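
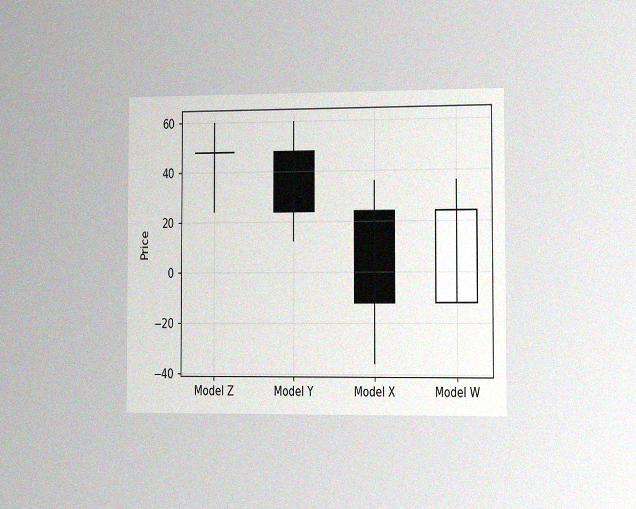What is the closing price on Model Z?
The chart is viewed slightly from the right, with some photo noise. The Model Z candle closes at 48.

48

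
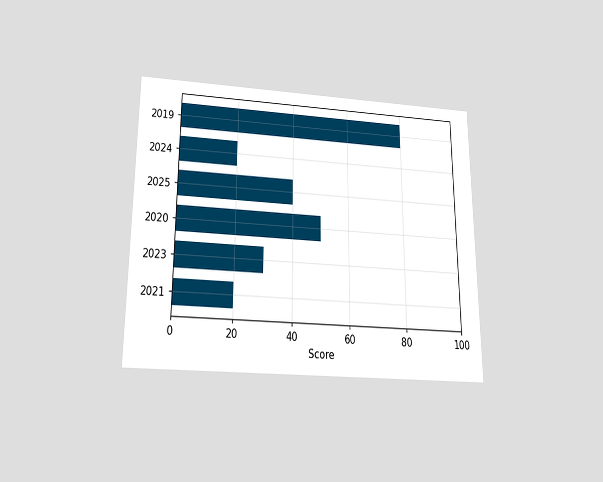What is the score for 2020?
50

The chart is viewed slightly from below. Reading along the chart's x-axis, the 2020 bar reaches 50.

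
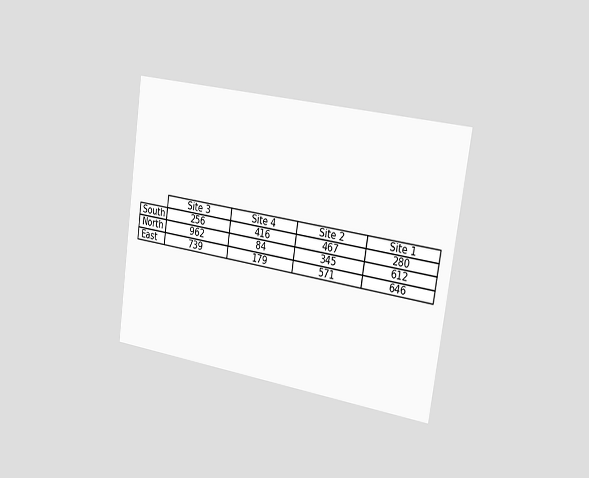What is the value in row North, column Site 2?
The chart is tilted about 8° clockwise and viewed slightly from the right. The (North, Site 2) cell reads 345.

345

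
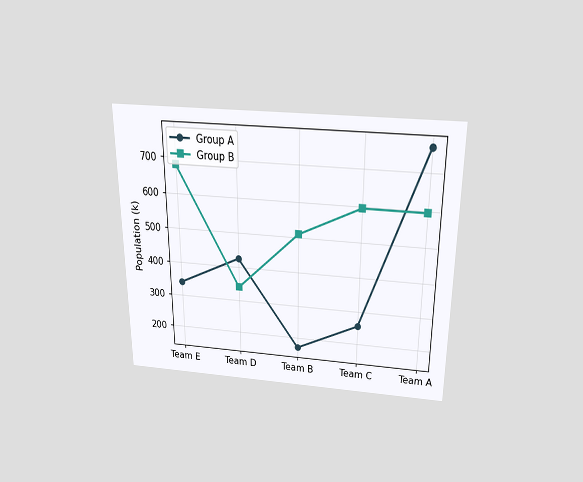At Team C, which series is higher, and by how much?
The chart is viewed slightly from above. At Team C, Group B sits above the other line by 340k.

Group B, by 340k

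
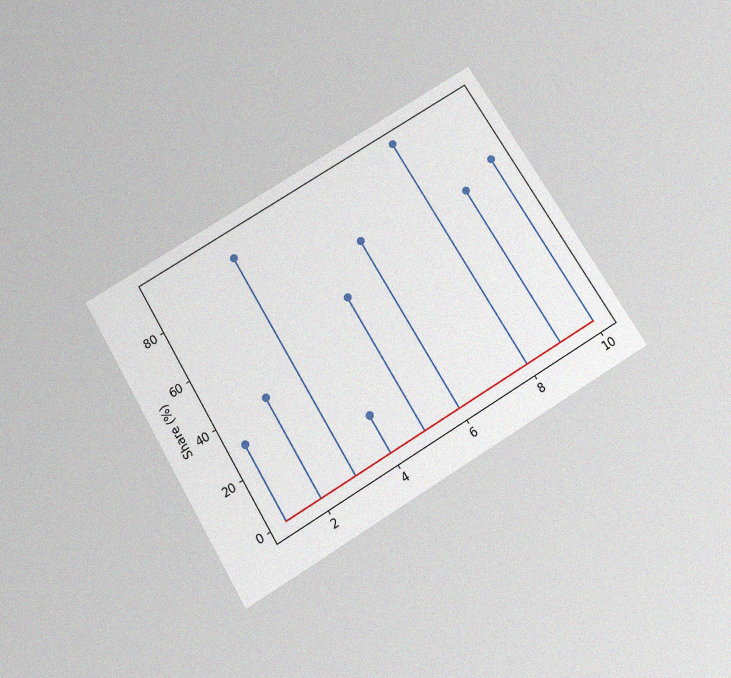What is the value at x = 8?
95%

The chart is tilted about 31° counter-clockwise and viewed slightly from below, with some photo noise. The stem at x=8 reaches 95%.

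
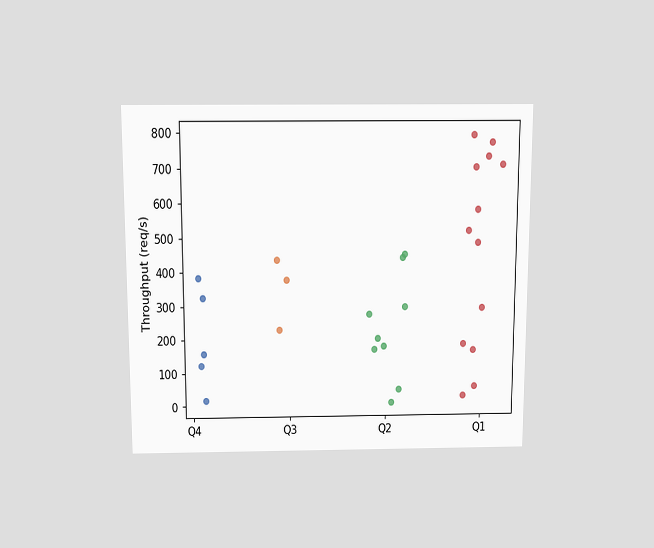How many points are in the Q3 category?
3

The chart is viewed slightly from above. Counting the markers in the Q3 column gives 3.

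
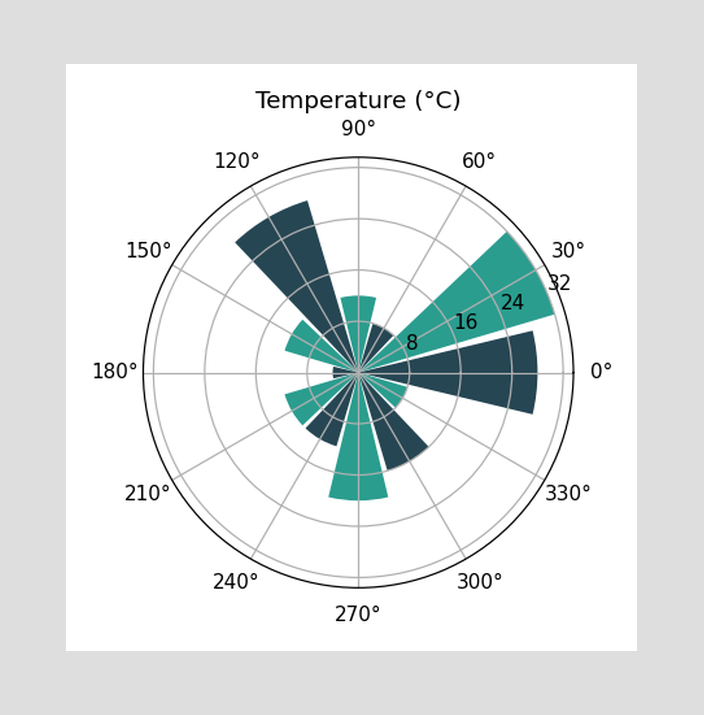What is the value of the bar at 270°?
20°C

The bar at 270° reaches 20°C on the radial axis.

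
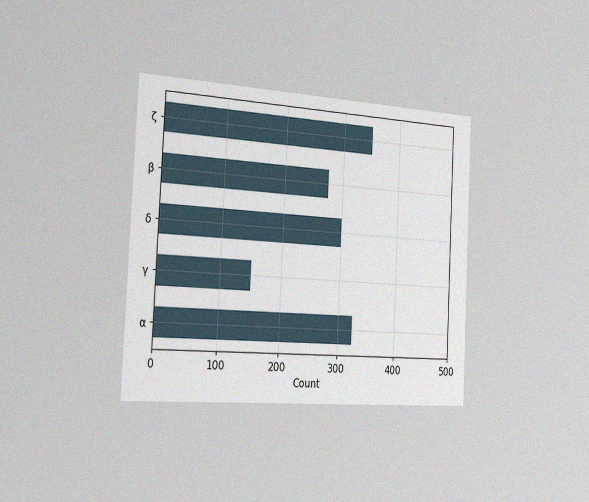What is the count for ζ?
350

The chart is tilted about 3° clockwise and viewed slightly from the left, with some photo noise. Reading along the chart's x-axis, the ζ bar reaches 350.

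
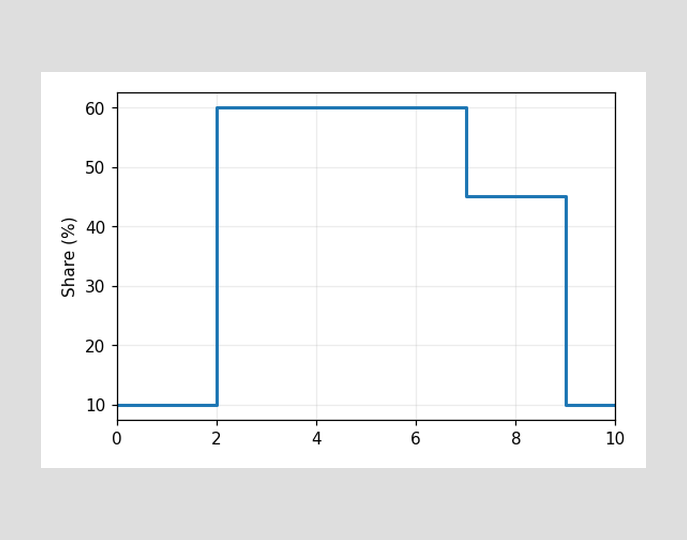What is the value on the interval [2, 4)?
On [2, 4) the step sits at 60%.

60%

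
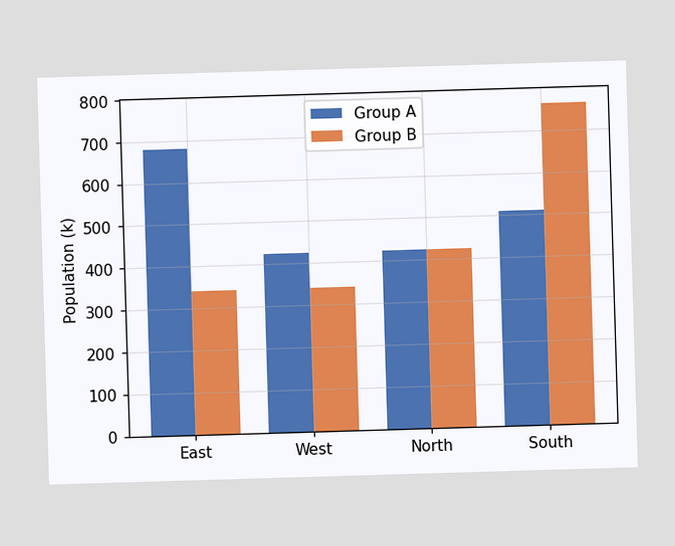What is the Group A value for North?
The Group A bar at North reaches 425k on the y-axis.

425k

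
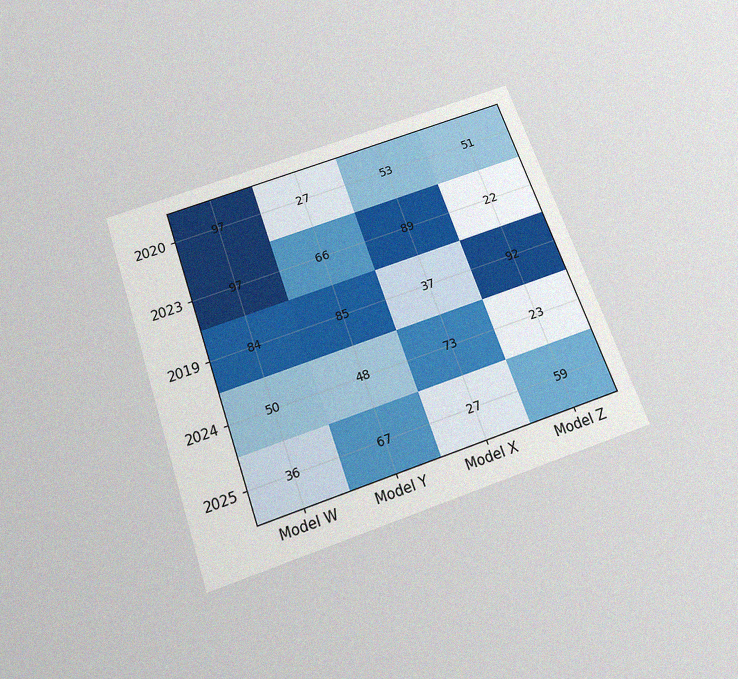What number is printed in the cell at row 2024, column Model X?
The chart is tilted about 19° counter-clockwise and viewed slightly from below, with some photo noise. The (2024, Model X) cell reads 73.

73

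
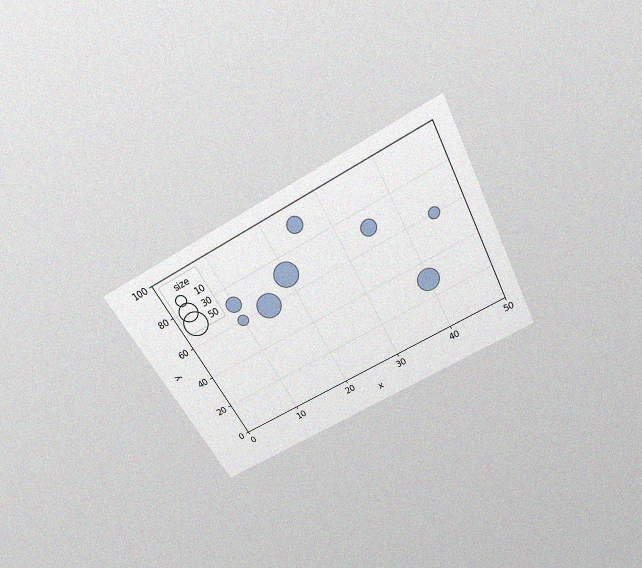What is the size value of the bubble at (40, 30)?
40

The chart is tilted about 28° counter-clockwise and viewed slightly from above, with some photo noise. Matching the bubble at (40, 30) against the size legend gives 40.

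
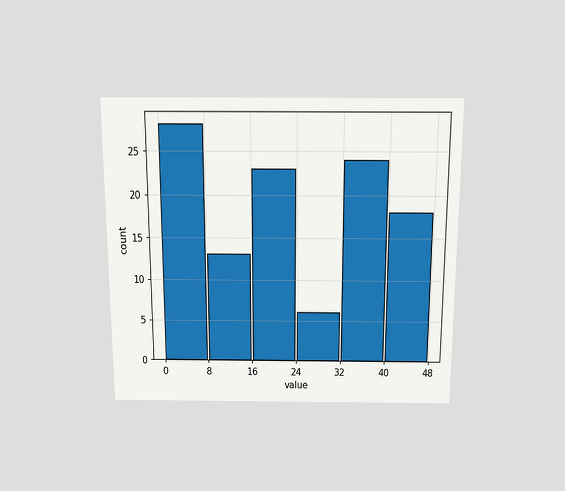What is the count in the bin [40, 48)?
The chart is viewed slightly from above. The [40, 48) bin has height 18.

18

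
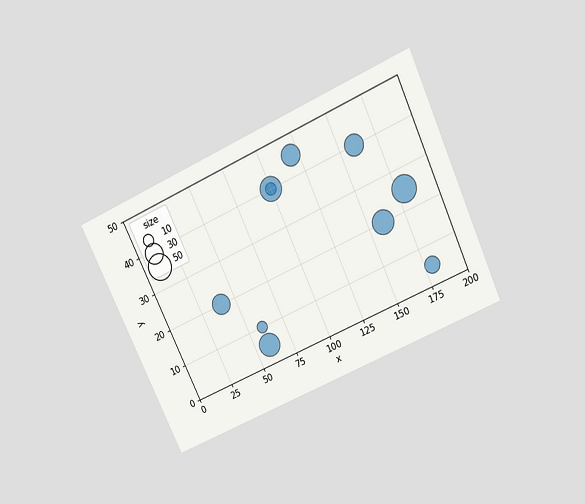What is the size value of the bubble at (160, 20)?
40

The chart is tilted about 25° counter-clockwise and viewed slightly from above. Matching the bubble at (160, 20) against the size legend gives 40.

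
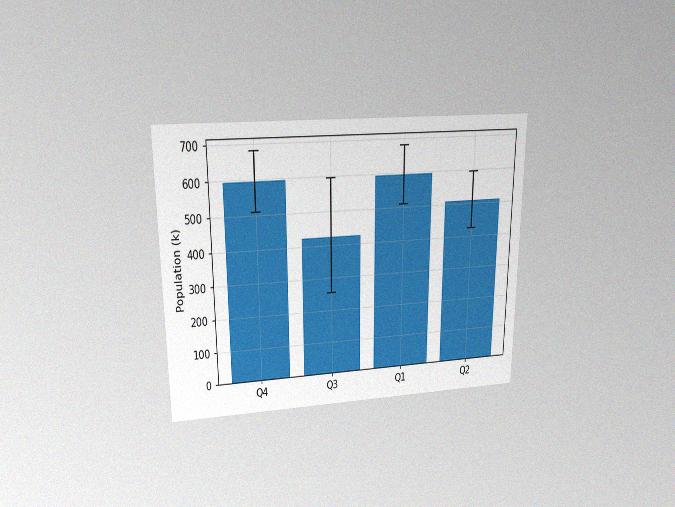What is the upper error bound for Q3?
595k

The chart is viewed slightly from above, with some photo noise. The Q3 bar's upper whisker reaches 595k.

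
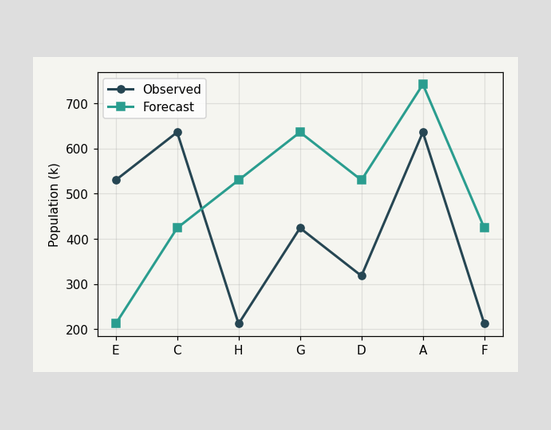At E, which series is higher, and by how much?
Observed, by 318k

At E, Observed sits above the other line by 318k.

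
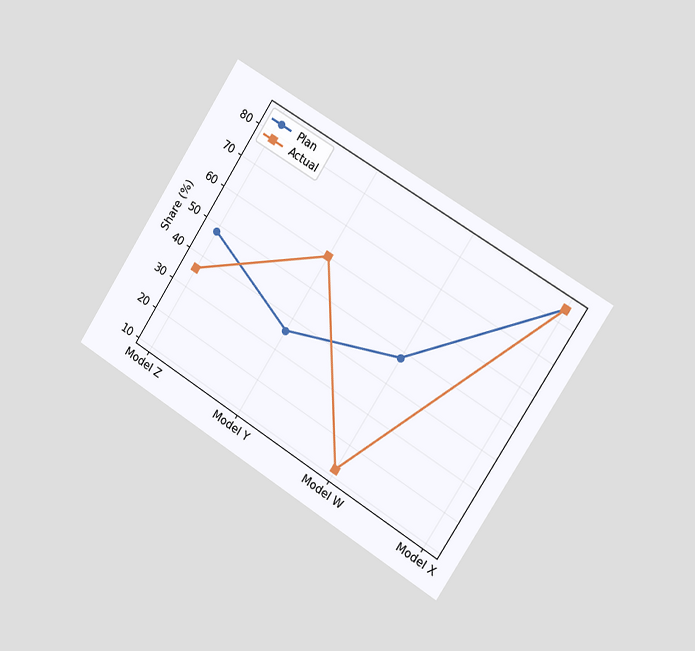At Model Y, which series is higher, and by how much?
Actual, by 24%

The chart is tilted about 32° clockwise and viewed slightly from the right. At Model Y, Actual sits above the other line by 24%.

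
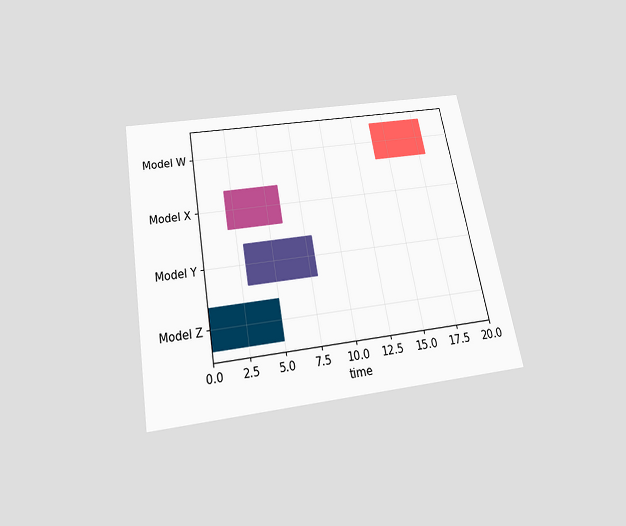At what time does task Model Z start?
The chart is tilted about 10° counter-clockwise and viewed slightly from below. The Model Z bar begins at t=0.

0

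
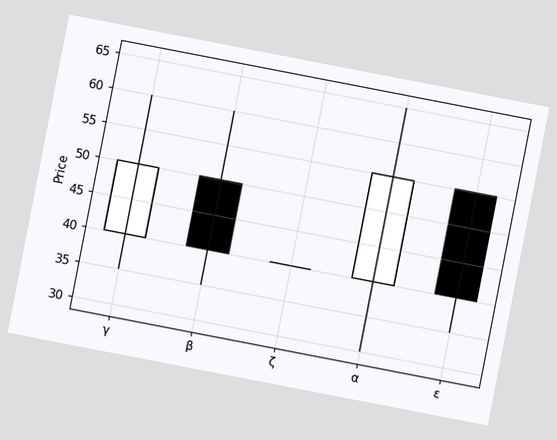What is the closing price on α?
55

The chart is tilted about 11° clockwise. The α candle closes at 55.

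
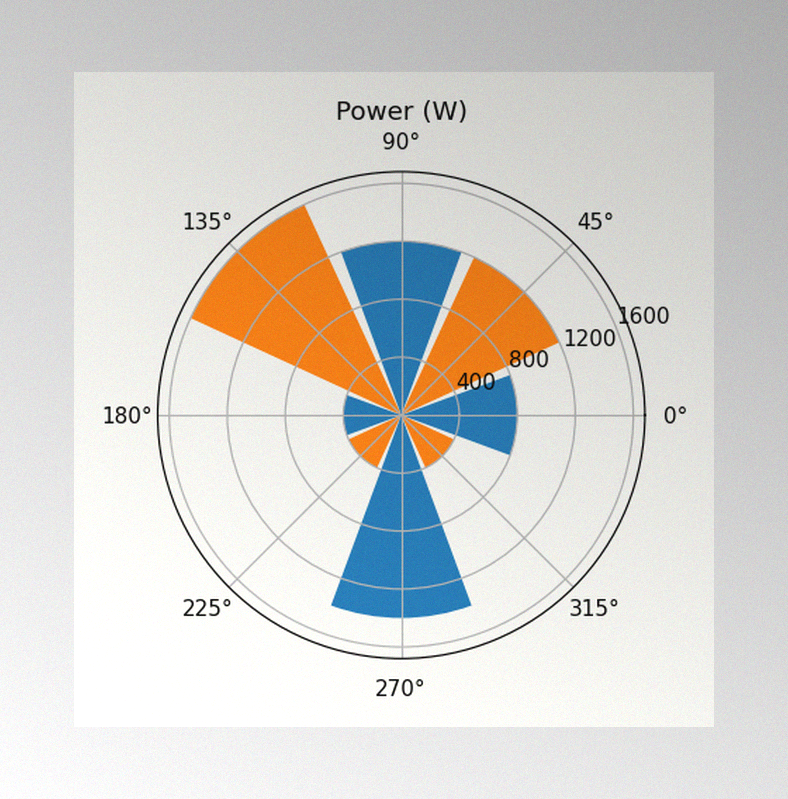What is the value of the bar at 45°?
1200W

The image has some photo noise and uneven lighting. The bar at 45° reaches 1200W on the radial axis.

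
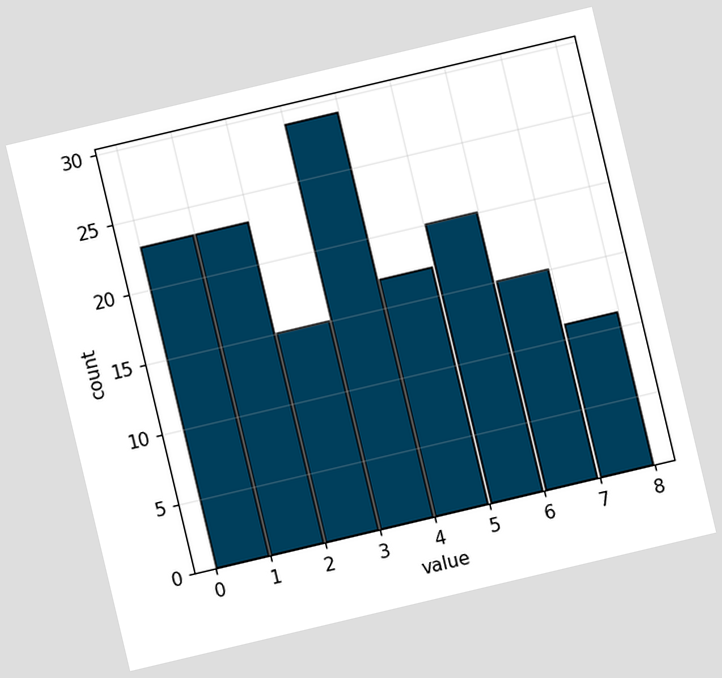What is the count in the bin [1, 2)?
23

The chart is tilted about 13° counter-clockwise. The [1, 2) bin has height 23.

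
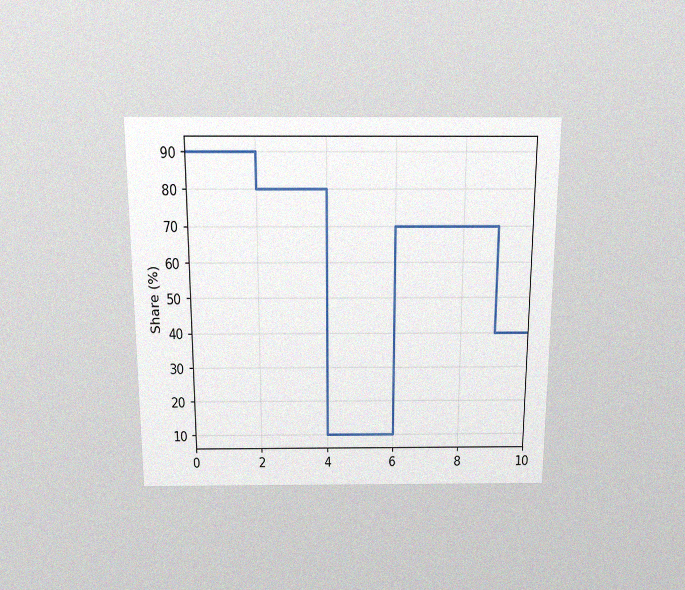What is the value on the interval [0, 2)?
90%

The chart is viewed slightly from above, with some photo noise. On [0, 2) the step sits at 90%.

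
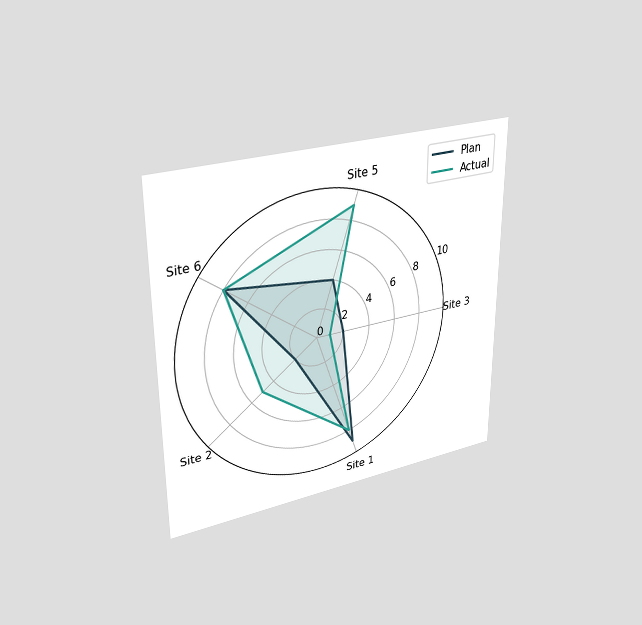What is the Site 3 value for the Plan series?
2

The chart is viewed at a slight angle. On the Site 3 axis, Plan reaches 2.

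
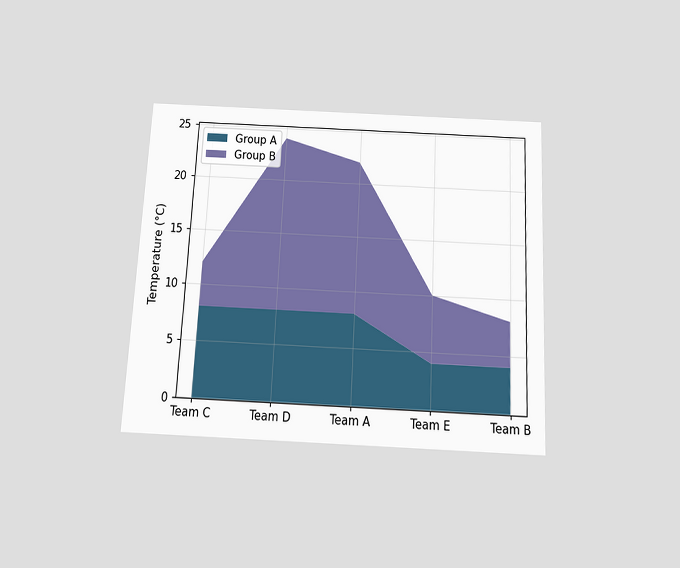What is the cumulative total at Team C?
The chart is tilted about 3° clockwise and viewed slightly from below. The stacked total at Team C reaches 12°C.

12°C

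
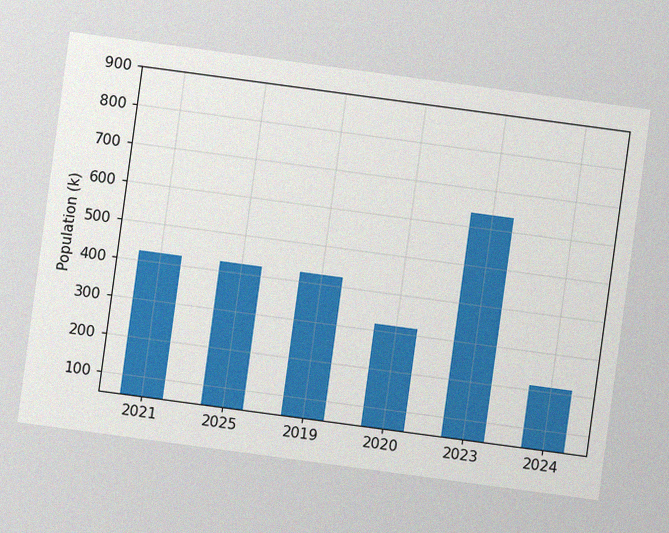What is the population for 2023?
The chart is tilted about 8° clockwise, with some photo noise. Reading along the chart's y-axis, the 2023 bar reaches 636k.

636k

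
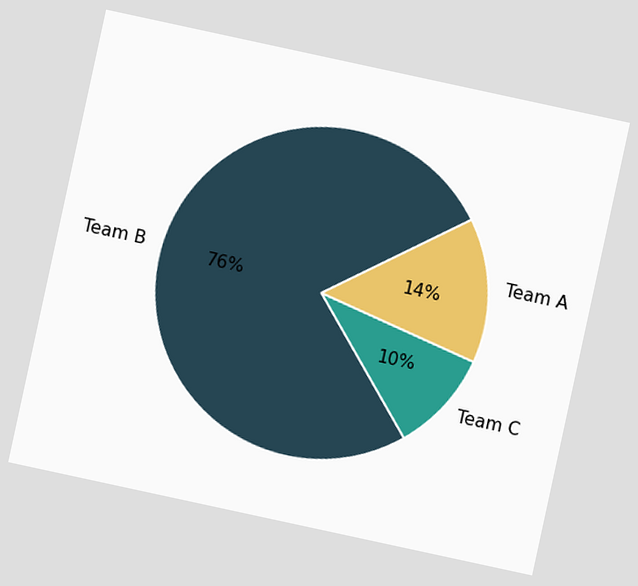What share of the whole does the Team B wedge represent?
76%

The chart is tilted about 12° clockwise. The Team B slice takes up 76% of the pie.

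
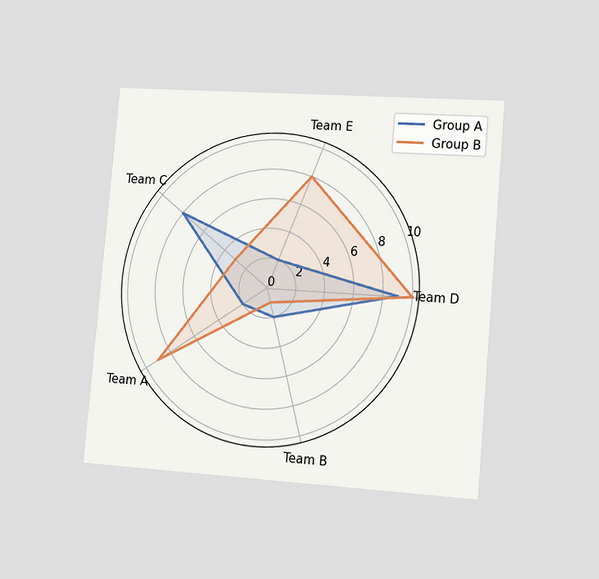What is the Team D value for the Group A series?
The chart is tilted about 5° clockwise and viewed slightly from the right. On the Team D axis, Group A reaches 9.

9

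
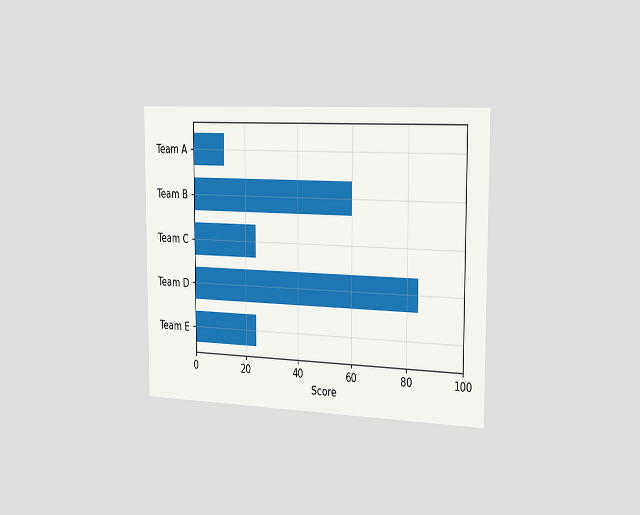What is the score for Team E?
24

The chart is viewed slightly from the right. Reading along the chart's x-axis, the Team E bar reaches 24.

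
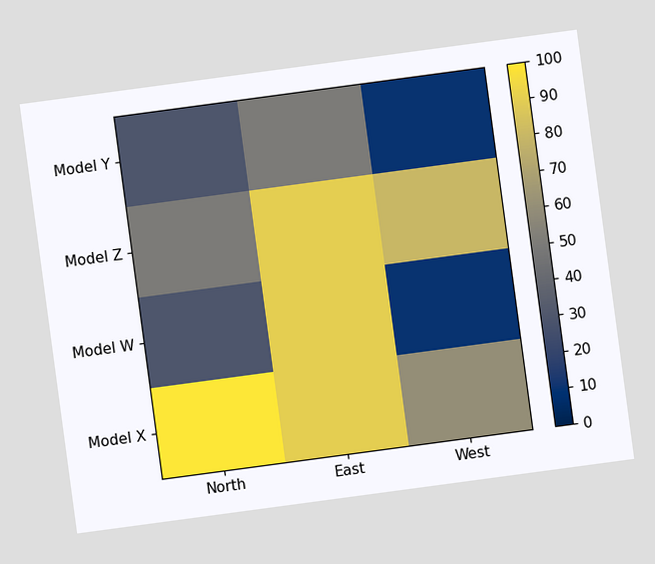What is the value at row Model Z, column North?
50

The chart is tilted about 8° counter-clockwise. Matching cell (Model Z, North) against the colorbar gives 50.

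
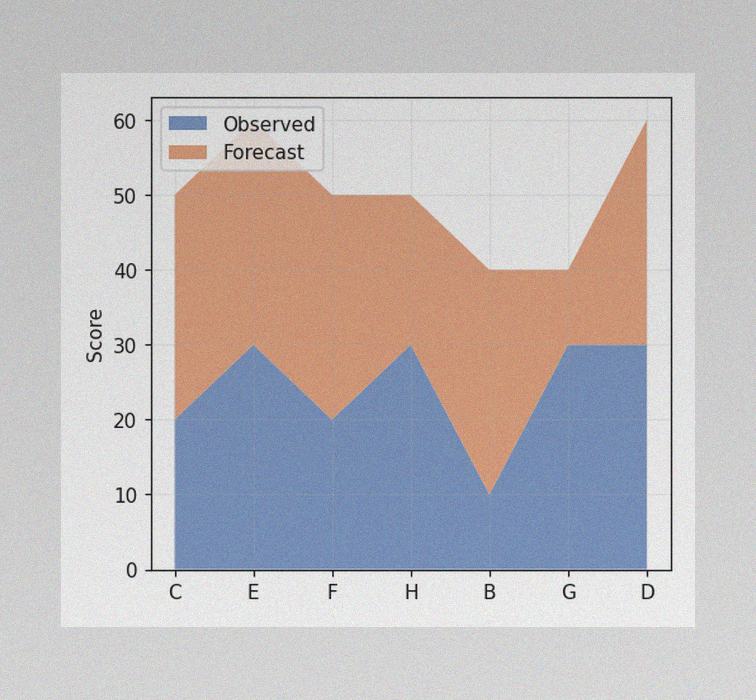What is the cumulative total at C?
50

The image has some photo noise and uneven lighting. The stacked total at C reaches 50.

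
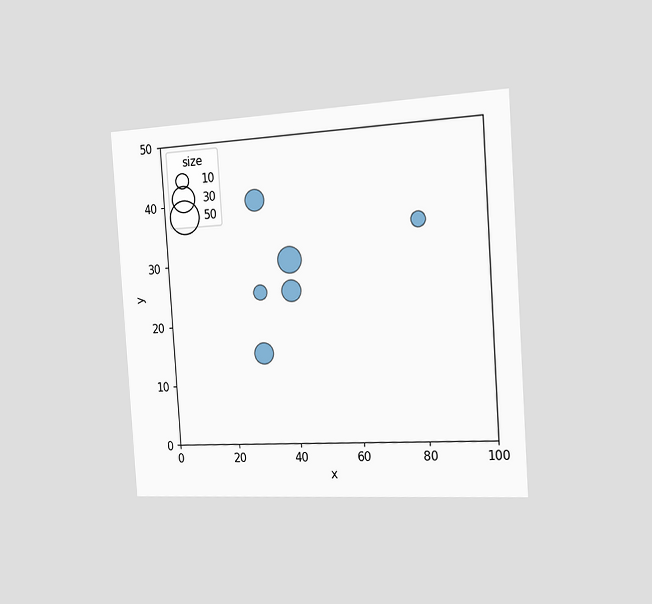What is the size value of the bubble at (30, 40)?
20

The chart is tilted about 4° counter-clockwise and viewed slightly from the right. Matching the bubble at (30, 40) against the size legend gives 20.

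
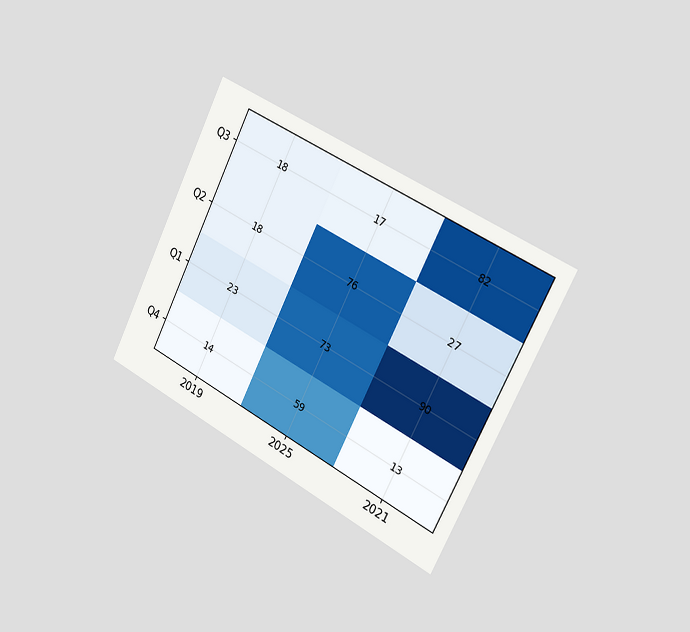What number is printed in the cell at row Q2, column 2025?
The chart is tilted about 27° clockwise and viewed slightly from the right. The (Q2, 2025) cell reads 76.

76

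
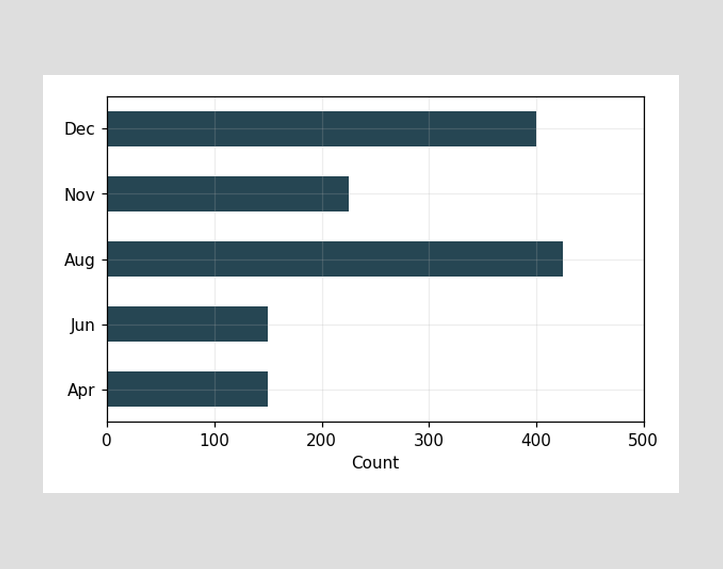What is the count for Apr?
150

Reading along the chart's x-axis, the Apr bar reaches 150.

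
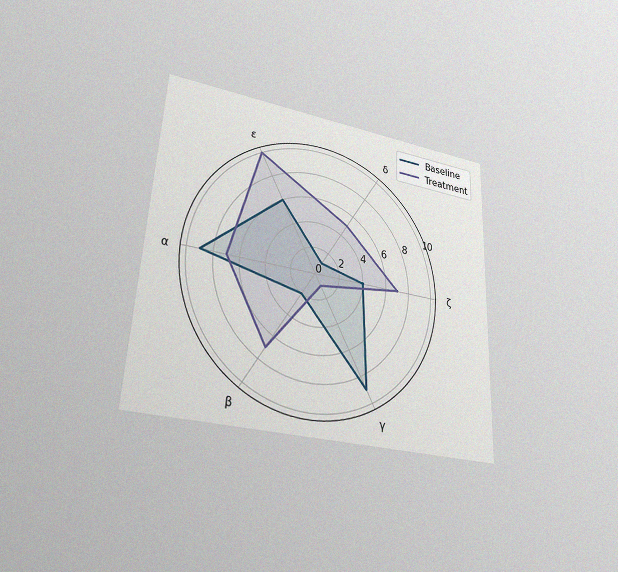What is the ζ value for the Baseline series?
4

The chart is tilted about 3° clockwise and viewed at a slight angle, with some photo noise. On the ζ axis, Baseline reaches 4.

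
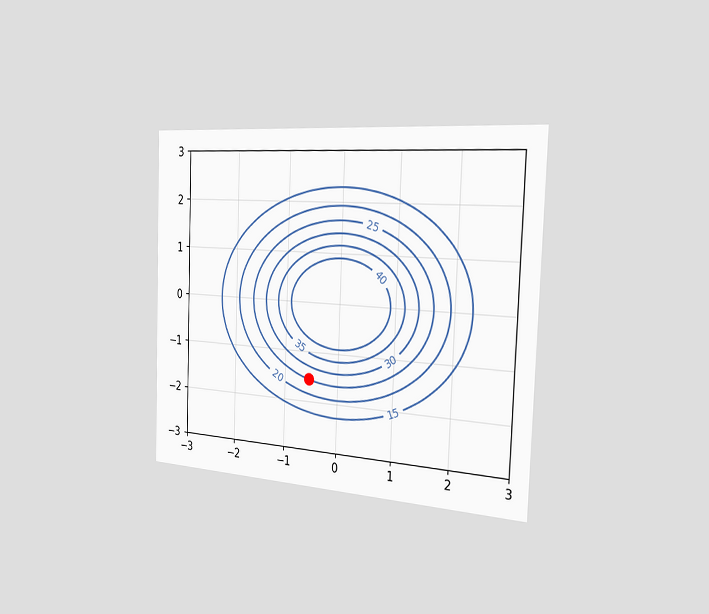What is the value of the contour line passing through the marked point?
The chart is tilted about 2° clockwise and viewed slightly from the right. The marked point sits on the contour labelled 25.

25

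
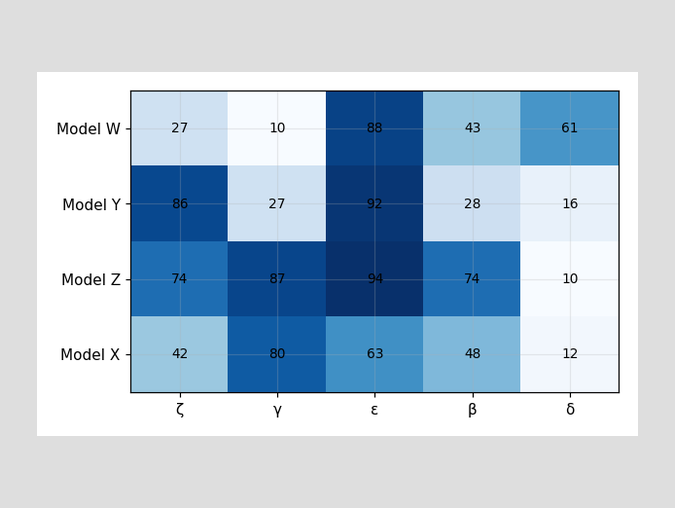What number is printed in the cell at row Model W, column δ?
The (Model W, δ) cell reads 61.

61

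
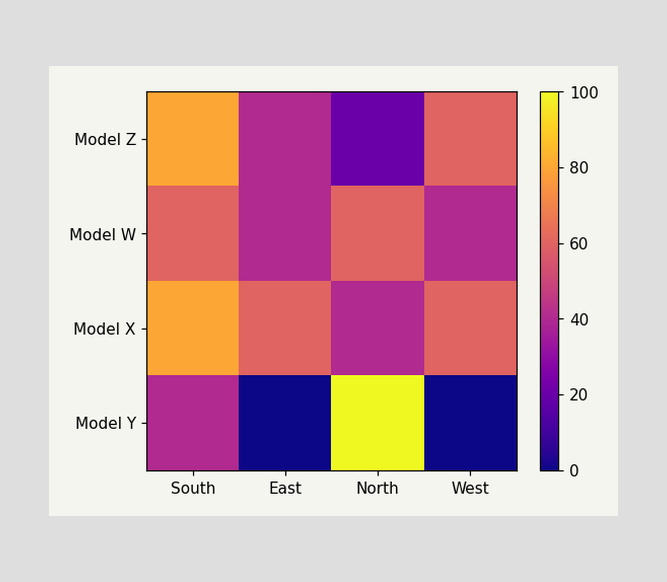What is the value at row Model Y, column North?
Matching cell (Model Y, North) against the colorbar gives 100.

100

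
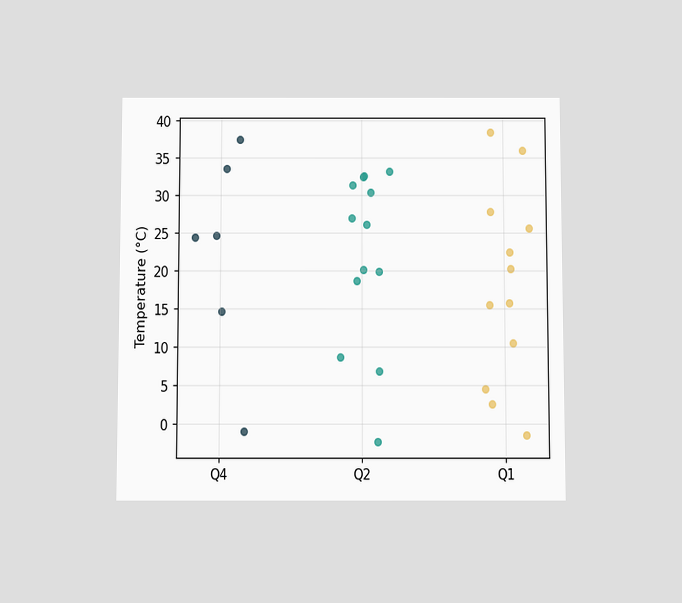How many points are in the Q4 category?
The chart is viewed slightly from below. Counting the markers in the Q4 column gives 6.

6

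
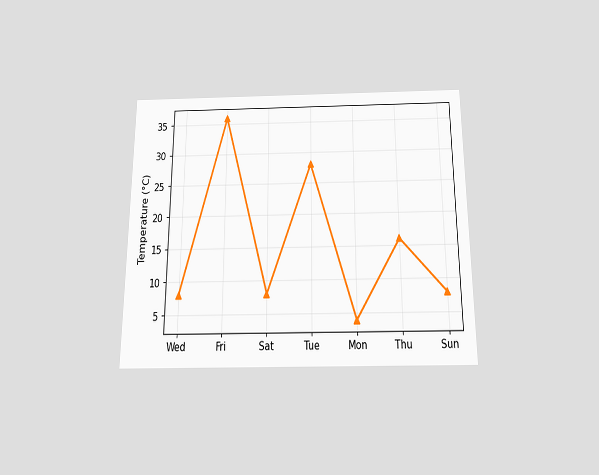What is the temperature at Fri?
The chart is viewed slightly from below. At Fri, the line is at 36°C.

36°C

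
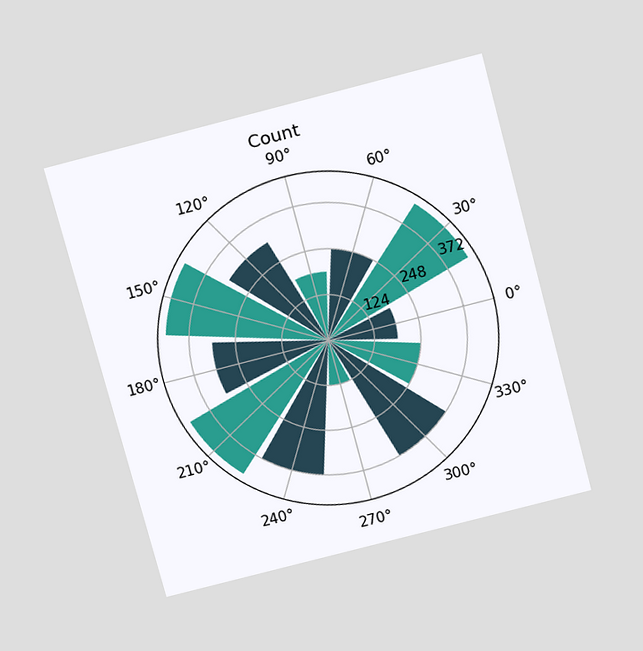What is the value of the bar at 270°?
124

The chart is tilted about 15° counter-clockwise and viewed slightly from above. The bar at 270° reaches 124 on the radial axis.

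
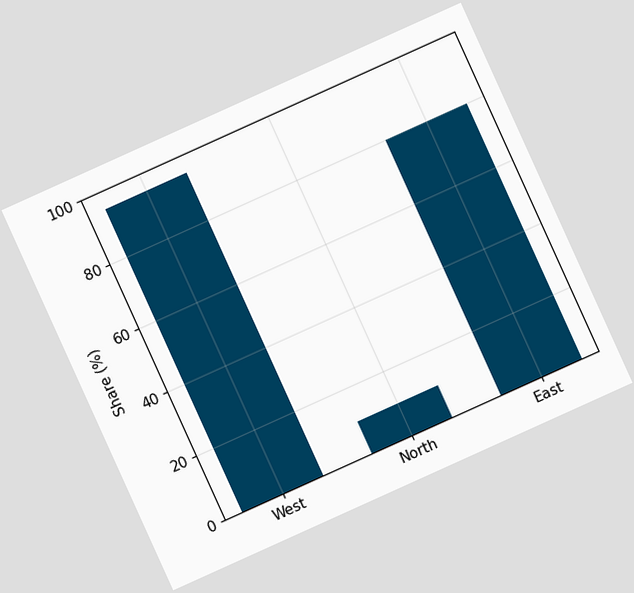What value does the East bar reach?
The chart is tilted about 24° counter-clockwise. Reading along the chart's y-axis, the East bar reaches 80%.

80%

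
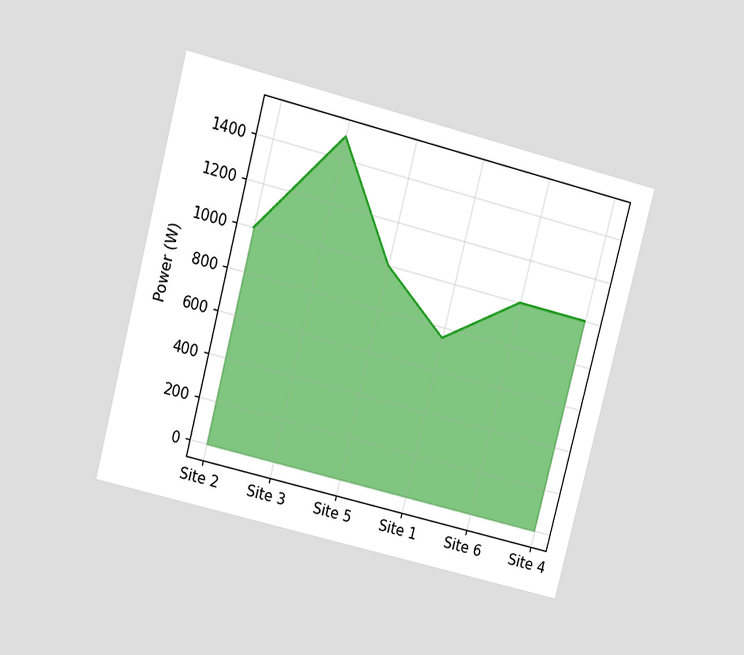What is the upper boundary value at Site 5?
The chart is tilted about 14° clockwise and viewed slightly from above. At Site 5 the upper boundary is at 1000W.

1000W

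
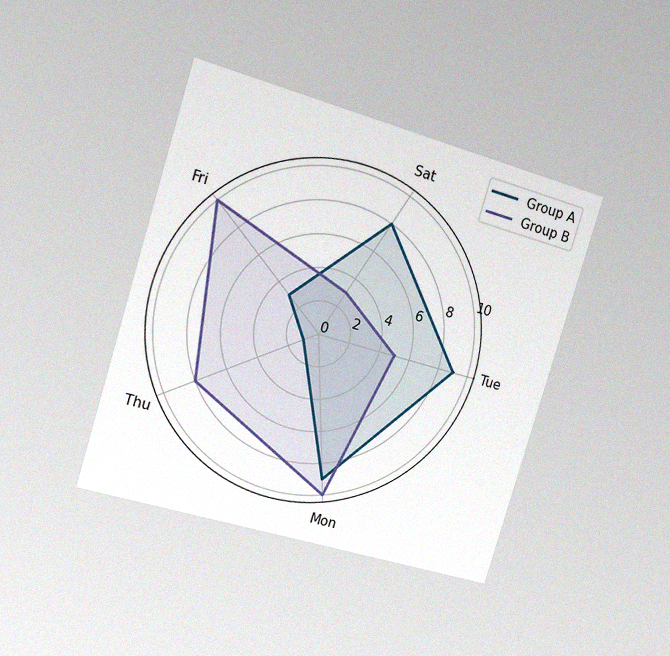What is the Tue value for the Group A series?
9

The chart is tilted about 17° clockwise and viewed slightly from the left, with some photo noise. On the Tue axis, Group A reaches 9.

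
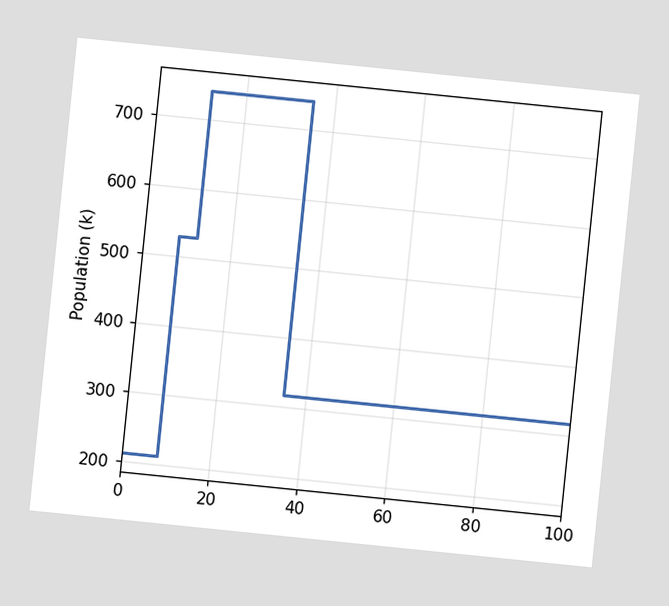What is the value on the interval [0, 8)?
The chart is tilted about 6° clockwise. On [0, 8) the step sits at 212k.

212k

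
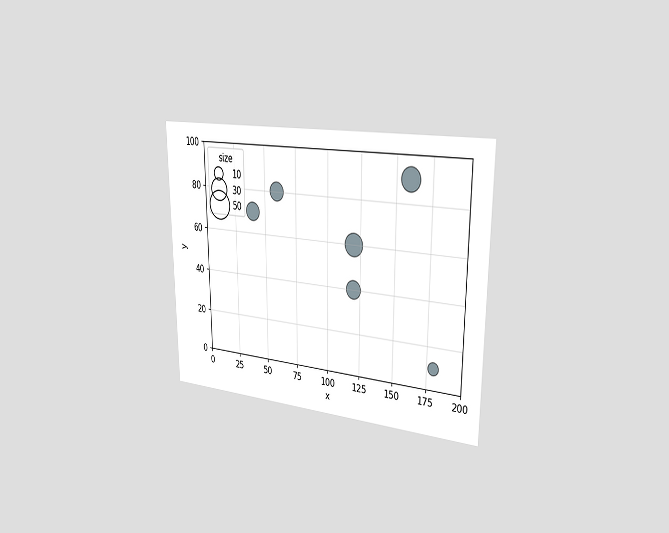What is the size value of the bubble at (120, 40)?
20

The chart is viewed slightly from the right. Matching the bubble at (120, 40) against the size legend gives 20.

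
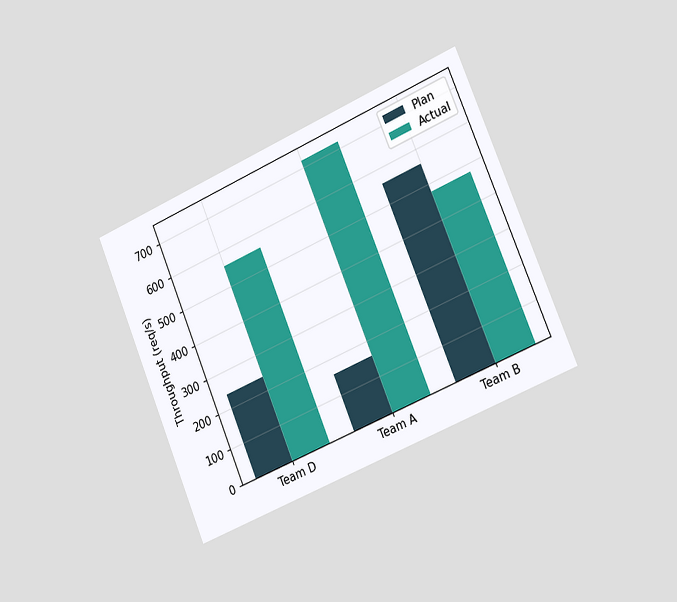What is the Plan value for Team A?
160req/s

The chart is tilted about 23° counter-clockwise and viewed slightly from the right. The Plan bar at Team A reaches 160req/s on the y-axis.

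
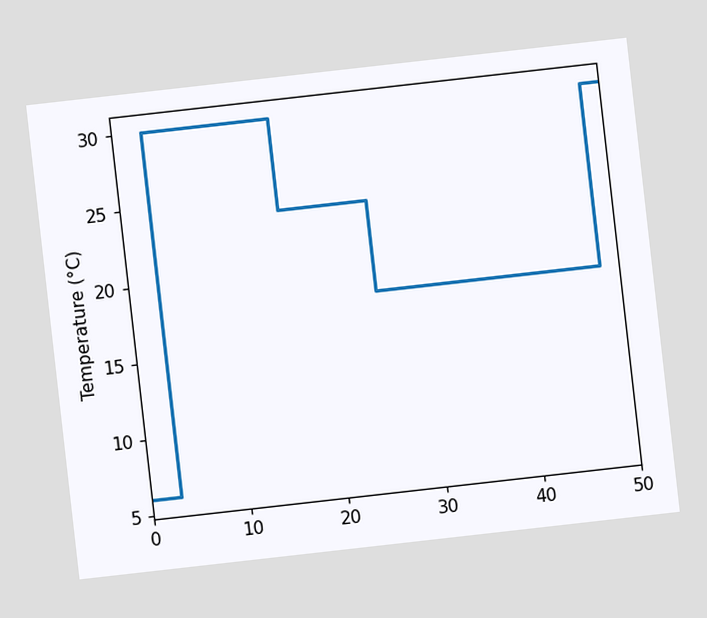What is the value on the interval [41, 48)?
18°C

The chart is tilted about 6° counter-clockwise. On [41, 48) the step sits at 18°C.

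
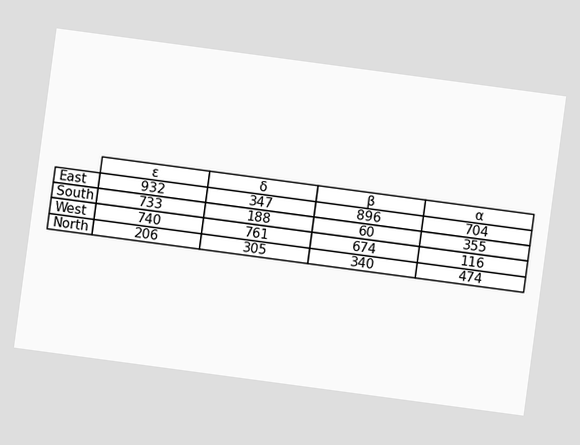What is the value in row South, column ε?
733

The chart is tilted about 8° clockwise. The (South, ε) cell reads 733.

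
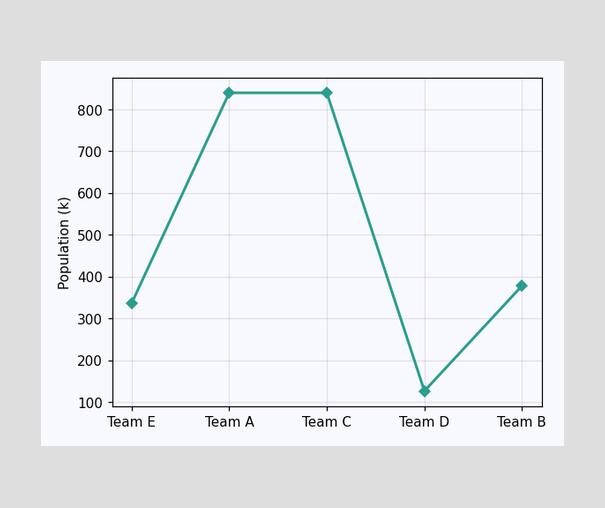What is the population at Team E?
At Team E, the line is at 336k.

336k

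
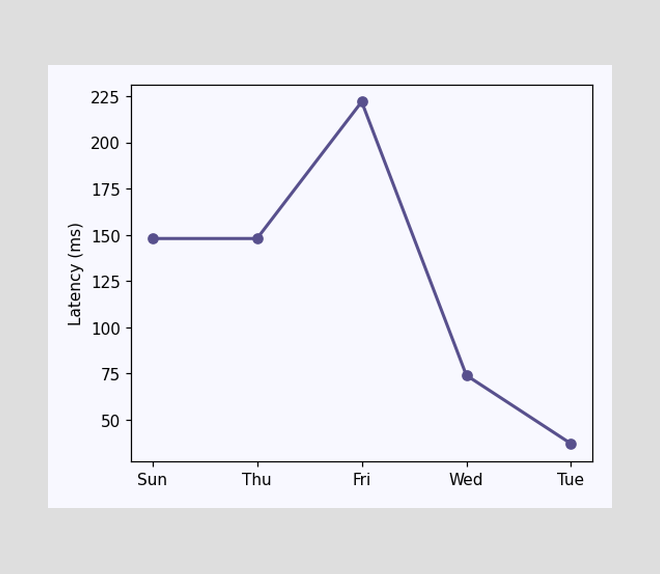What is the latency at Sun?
148ms

At Sun, the line is at 148ms.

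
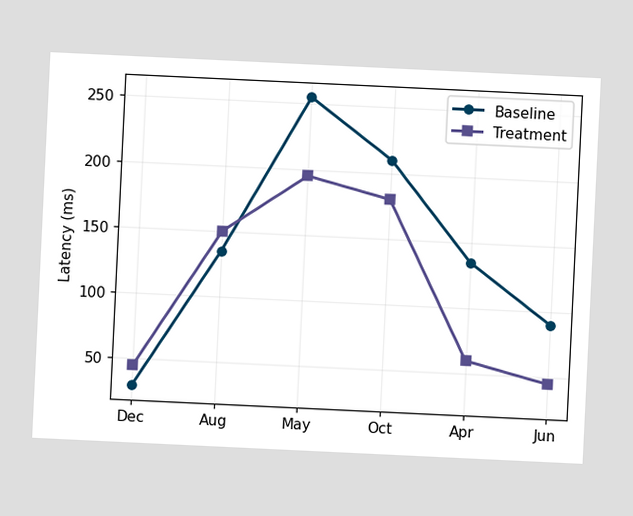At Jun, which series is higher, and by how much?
The chart is tilted about 3° clockwise. At Jun, Baseline sits above the other line by 45ms.

Baseline, by 45ms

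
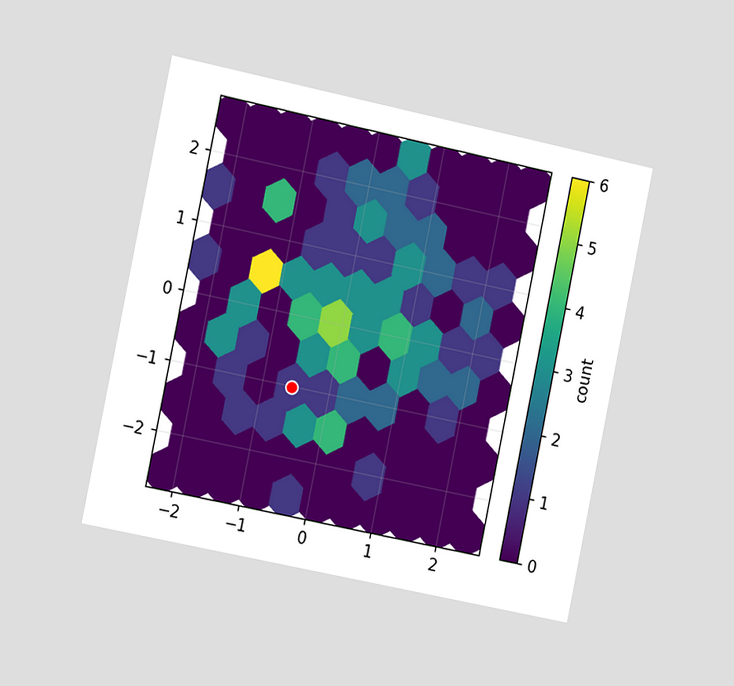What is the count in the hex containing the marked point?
1

The chart is tilted about 12° clockwise and viewed slightly from the left. The marked hex reads 1 on the colorbar.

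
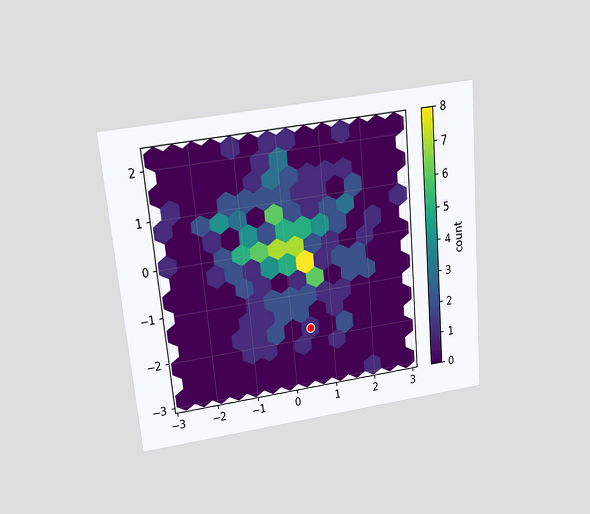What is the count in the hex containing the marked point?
1

The chart is tilted about 5° counter-clockwise and viewed slightly from above. The marked hex reads 1 on the colorbar.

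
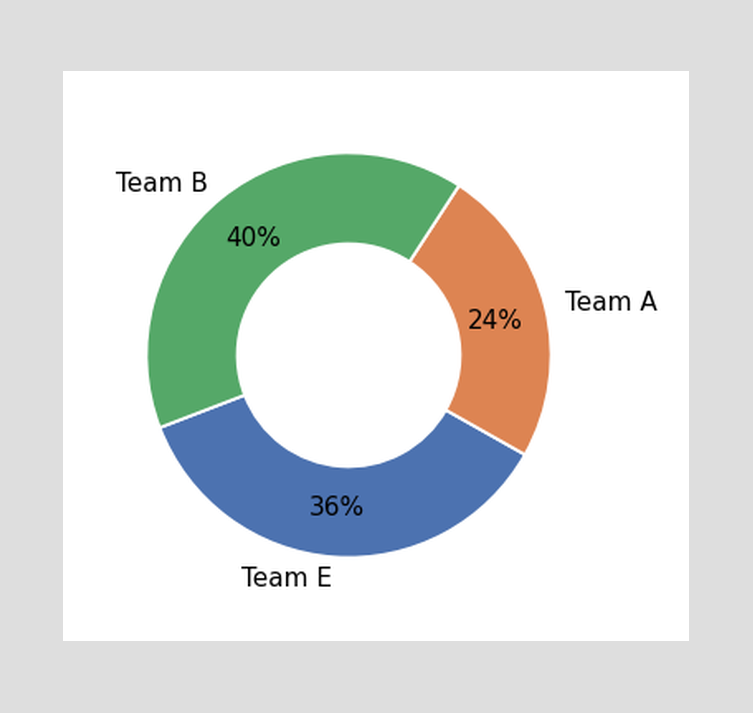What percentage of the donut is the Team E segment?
36%

The Team E segment takes up 36% of the ring.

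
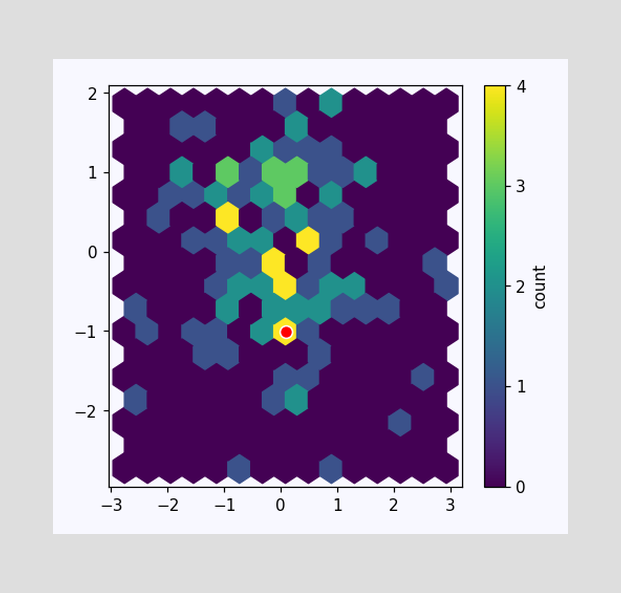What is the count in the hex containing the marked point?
The marked hex reads 4 on the colorbar.

4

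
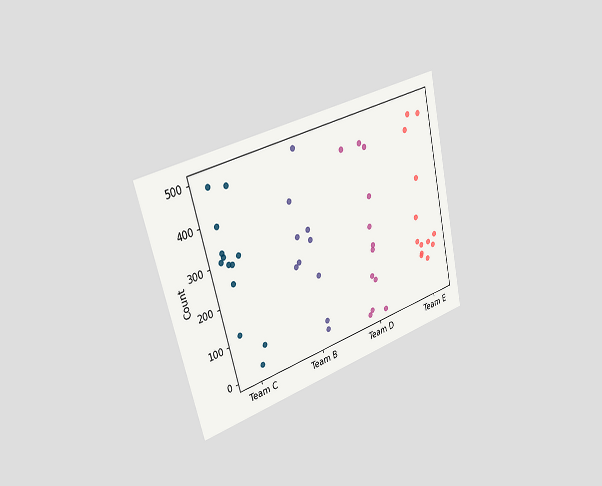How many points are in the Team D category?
The chart is tilted about 14° counter-clockwise and viewed slightly from the left. Counting the markers in the Team D column gives 12.

12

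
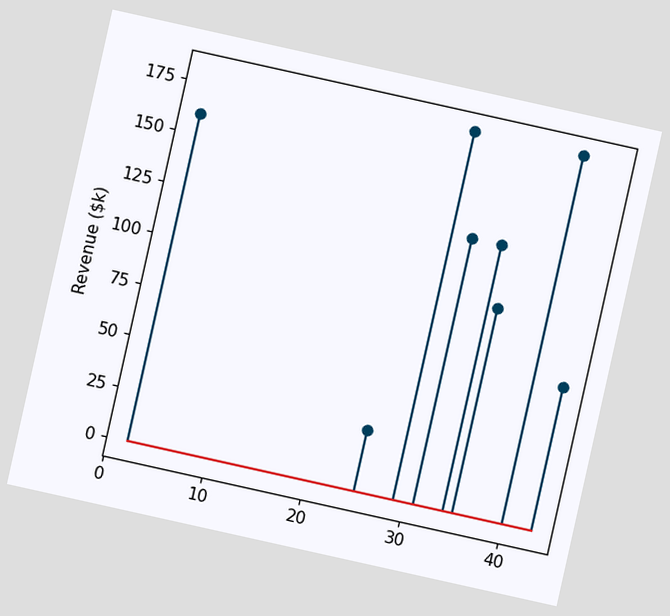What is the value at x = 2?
The chart is tilted about 13° clockwise. The stem at x=2 reaches $160k.

$160k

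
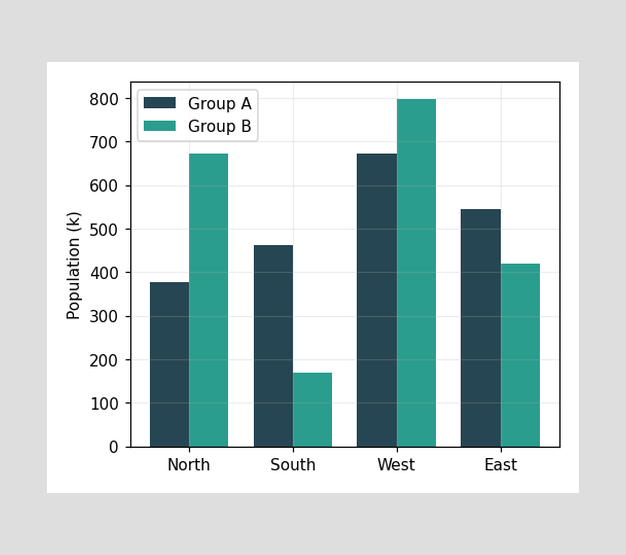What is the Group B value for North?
The Group B bar at North reaches 672k on the y-axis.

672k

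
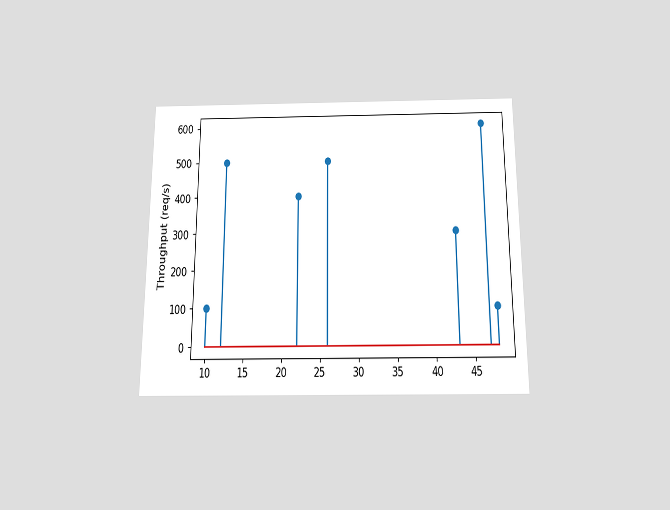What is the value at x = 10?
100req/s

The chart is viewed slightly from below. The stem at x=10 reaches 100req/s.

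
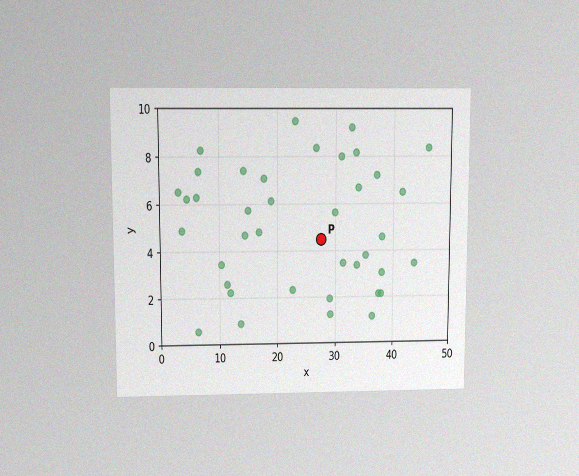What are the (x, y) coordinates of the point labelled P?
(27.5, 4.5)

The chart is viewed slightly from above, with some photo noise. Following the gridlines from P to each axis, P sits at (27.5, 4.5).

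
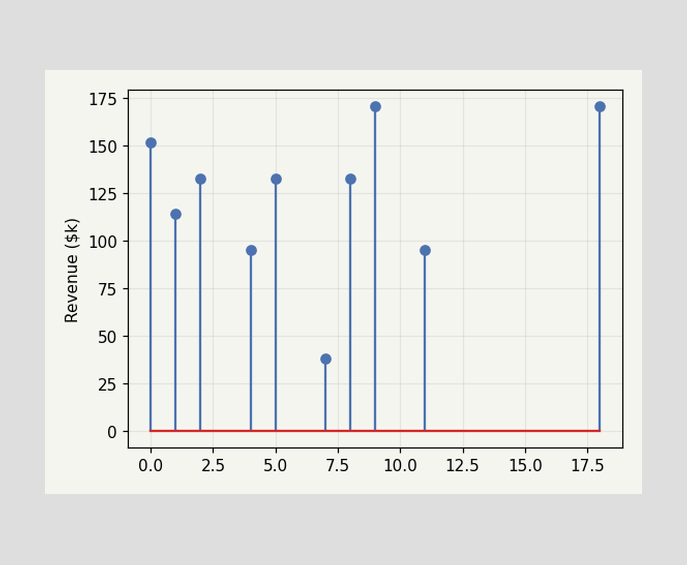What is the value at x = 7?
$38k

The stem at x=7 reaches $38k.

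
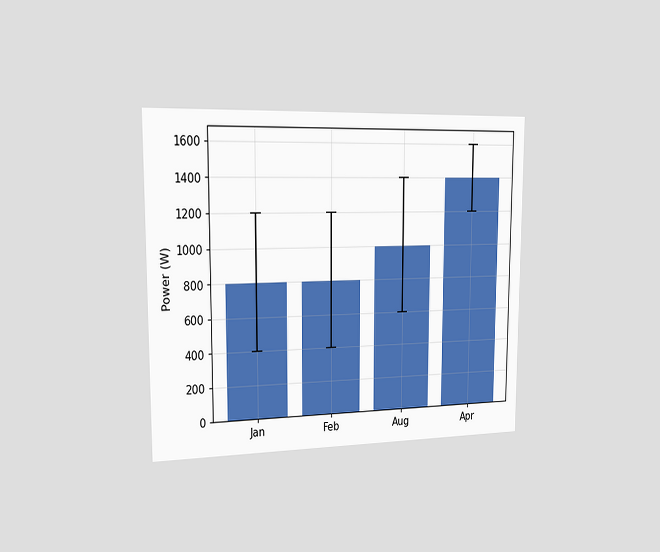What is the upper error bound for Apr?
1600W

The chart is viewed slightly from the left. The Apr bar's upper whisker reaches 1600W.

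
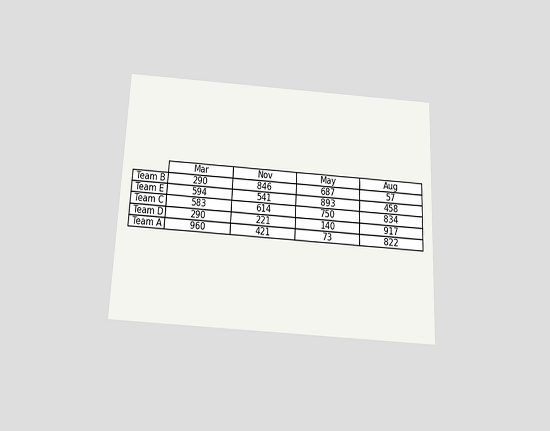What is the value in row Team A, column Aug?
The chart is tilted about 2° clockwise and viewed slightly from below. The (Team A, Aug) cell reads 822.

822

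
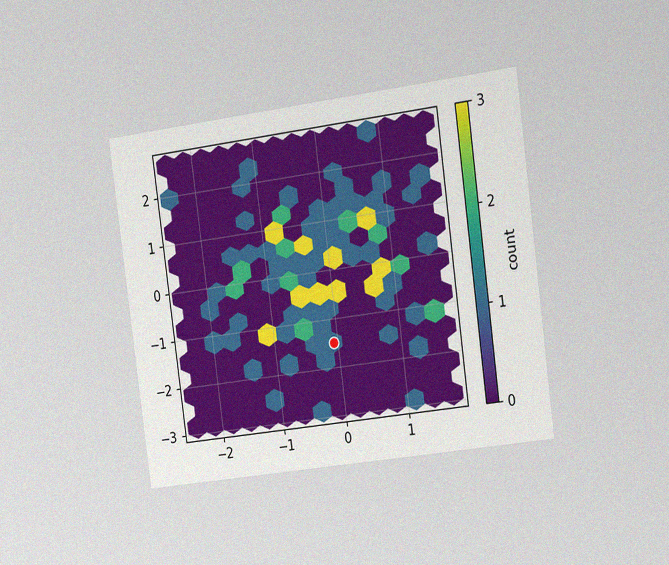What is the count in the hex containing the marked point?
The chart is tilted about 8° counter-clockwise and viewed slightly from the right, with some photo noise. The marked hex reads 1 on the colorbar.

1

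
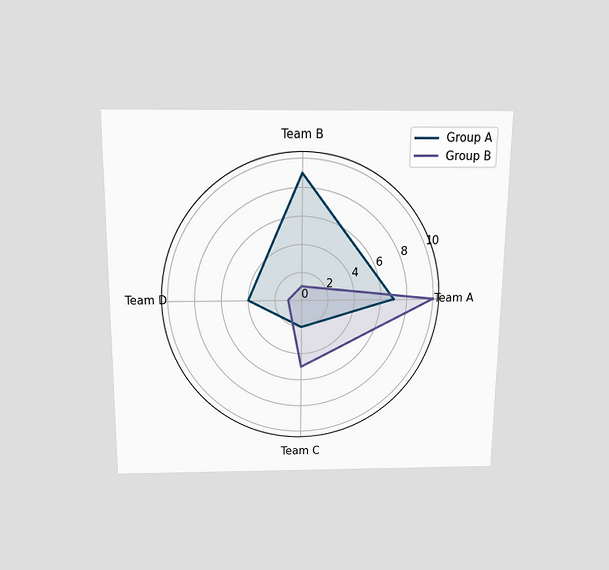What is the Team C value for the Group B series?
The chart is viewed slightly from above. On the Team C axis, Group B reaches 5.

5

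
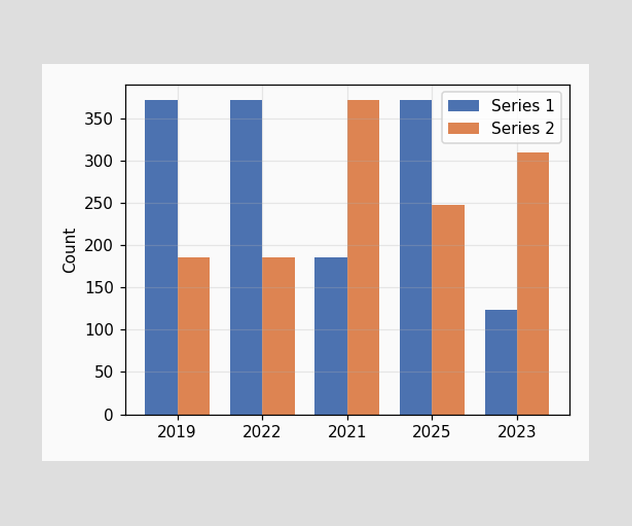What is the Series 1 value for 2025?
The Series 1 bar at 2025 reaches 372 on the y-axis.

372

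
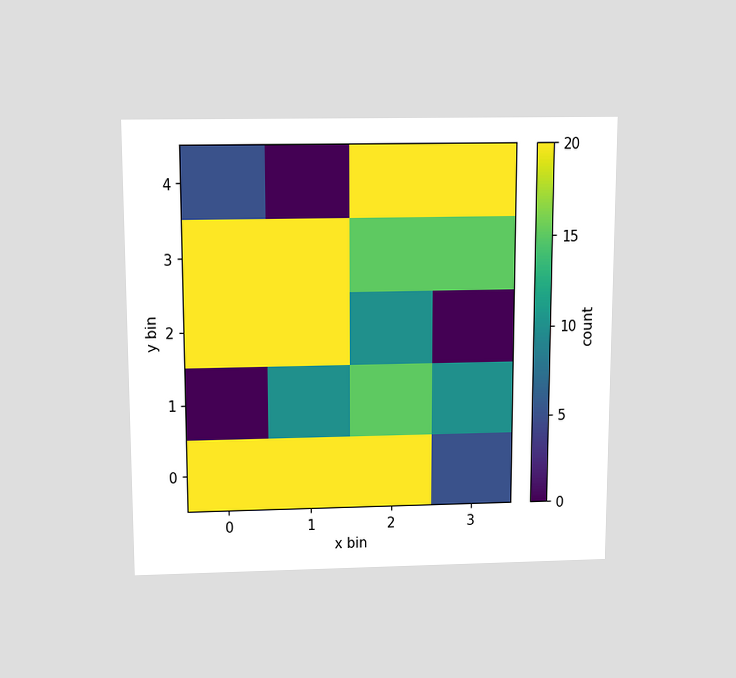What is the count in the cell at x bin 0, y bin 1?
0

The chart is viewed slightly from above. Matching the cell (0, 1) against the colorbar gives 0.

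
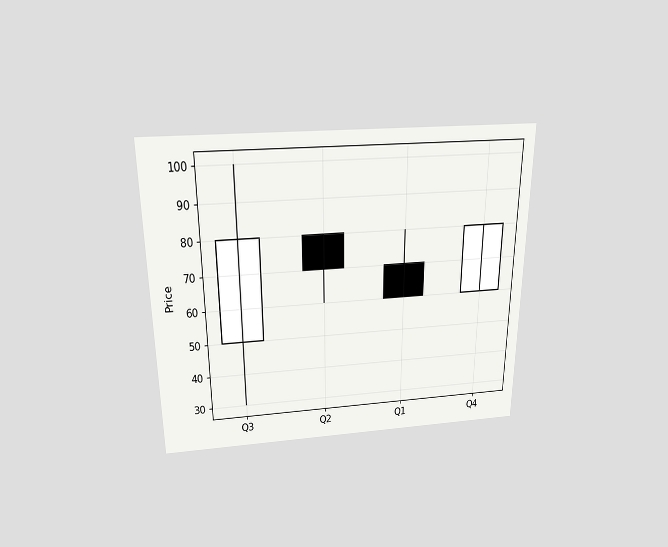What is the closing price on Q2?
70

The chart is viewed slightly from above. The Q2 candle closes at 70.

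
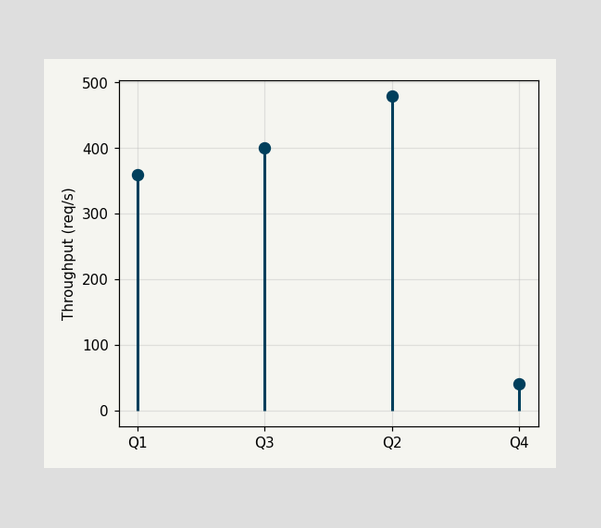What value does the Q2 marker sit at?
480req/s

The Q2 marker sits at 480req/s.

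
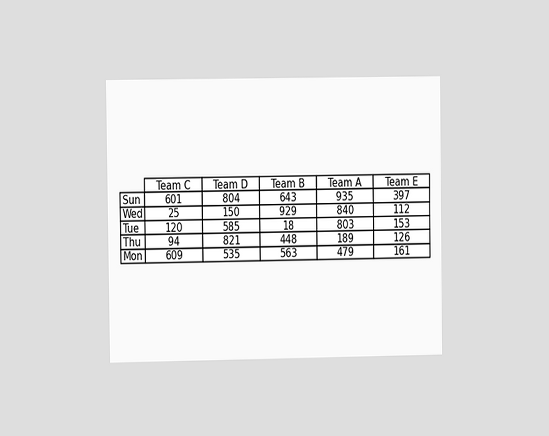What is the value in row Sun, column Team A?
The chart is viewed at a slight angle. The (Sun, Team A) cell reads 935.

935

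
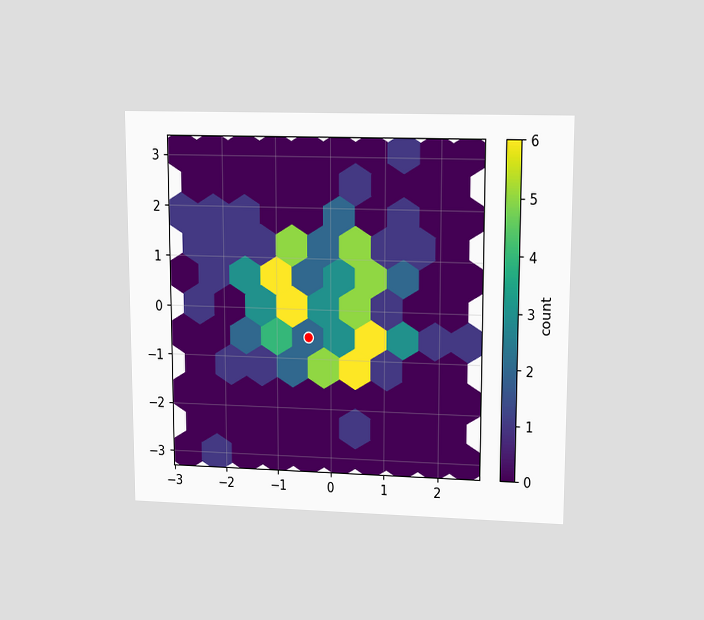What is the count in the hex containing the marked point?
2

The chart is viewed at a slight angle. The marked hex reads 2 on the colorbar.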